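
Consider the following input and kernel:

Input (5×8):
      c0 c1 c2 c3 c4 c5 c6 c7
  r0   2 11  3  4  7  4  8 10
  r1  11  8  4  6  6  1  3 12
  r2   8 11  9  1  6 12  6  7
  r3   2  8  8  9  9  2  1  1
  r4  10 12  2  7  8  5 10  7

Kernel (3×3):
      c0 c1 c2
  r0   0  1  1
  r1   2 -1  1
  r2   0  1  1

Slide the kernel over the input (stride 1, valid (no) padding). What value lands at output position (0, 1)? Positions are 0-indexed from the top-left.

35

The receptive field on the input at this output position is [11 3 4 / 8 4 6 / 11 9 1]. Elementwise product with the kernel and sum: 3·1 + 4·1 + 8·2 + 4·-1 + 6·1 + 9·1 + 1·1.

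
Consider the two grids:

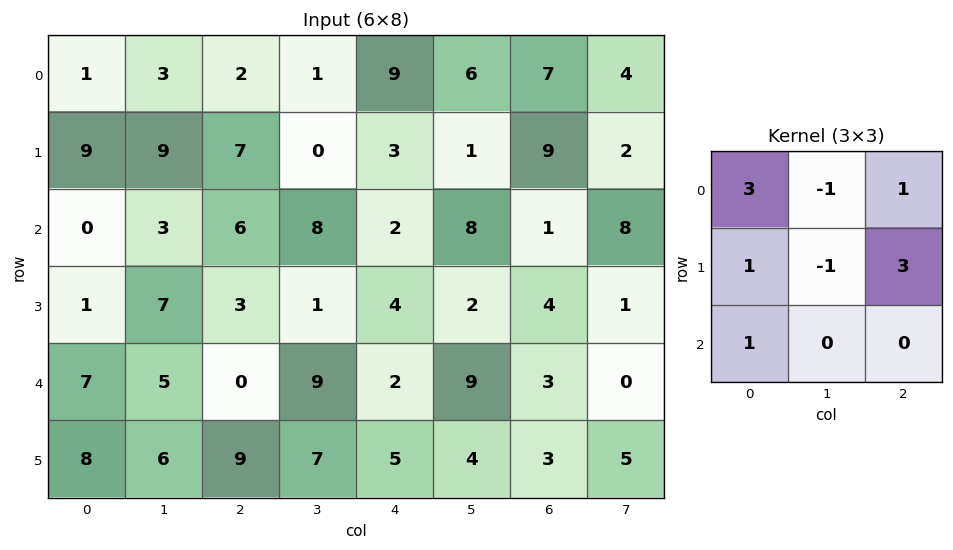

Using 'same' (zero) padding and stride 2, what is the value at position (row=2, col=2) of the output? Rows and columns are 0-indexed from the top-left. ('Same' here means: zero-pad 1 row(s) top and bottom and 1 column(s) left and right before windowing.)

42

The receptive field on the zero-padded input at this output position is [1 4 2 / 9 2 9 / 7 5 4]. Elementwise product with the kernel and sum: 1·3 + 4·-1 + 2·1 + 9·1 + 2·-1 + 9·3 + 7·1.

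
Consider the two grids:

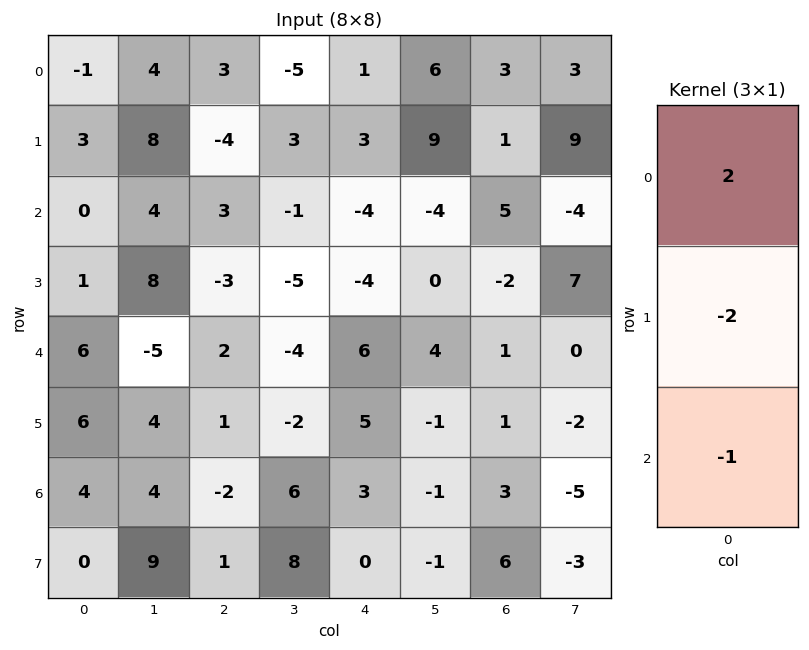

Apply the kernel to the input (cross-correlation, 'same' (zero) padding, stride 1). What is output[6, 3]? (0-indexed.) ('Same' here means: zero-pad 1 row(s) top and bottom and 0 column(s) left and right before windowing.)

The receptive field on the zero-padded input at this output position is [-2 / 6 / 8]. Elementwise product with the kernel and sum: -2·2 + 6·-2 + 8·-1.

-24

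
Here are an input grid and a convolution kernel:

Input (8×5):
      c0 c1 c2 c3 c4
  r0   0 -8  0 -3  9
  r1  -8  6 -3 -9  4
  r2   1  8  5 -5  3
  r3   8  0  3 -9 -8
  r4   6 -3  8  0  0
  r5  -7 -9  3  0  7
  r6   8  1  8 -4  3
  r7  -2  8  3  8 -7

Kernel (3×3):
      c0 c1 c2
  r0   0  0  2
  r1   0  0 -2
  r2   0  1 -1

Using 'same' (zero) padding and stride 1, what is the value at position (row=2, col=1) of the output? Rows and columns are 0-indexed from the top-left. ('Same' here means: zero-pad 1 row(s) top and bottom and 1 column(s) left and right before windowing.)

The receptive field on the zero-padded input at this output position is [-8 6 -3 / 1 8 5 / 8 0 3]. Elementwise product with the kernel and sum: -3·2 + 5·-2 + 0·1 + 3·-1.

-19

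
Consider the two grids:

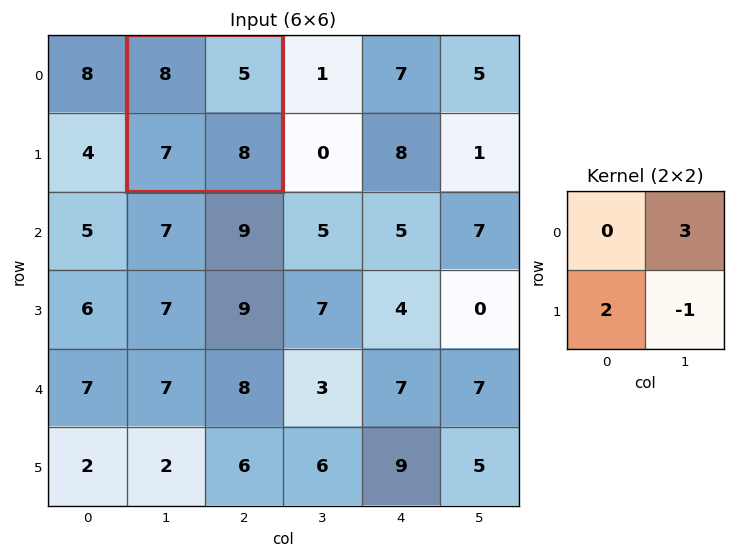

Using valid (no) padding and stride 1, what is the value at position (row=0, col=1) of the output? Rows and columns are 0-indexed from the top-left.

21

The receptive field on the input at this output position is [8 5 / 7 8]. Elementwise product with the kernel and sum: 5·3 + 7·2 + 8·-1.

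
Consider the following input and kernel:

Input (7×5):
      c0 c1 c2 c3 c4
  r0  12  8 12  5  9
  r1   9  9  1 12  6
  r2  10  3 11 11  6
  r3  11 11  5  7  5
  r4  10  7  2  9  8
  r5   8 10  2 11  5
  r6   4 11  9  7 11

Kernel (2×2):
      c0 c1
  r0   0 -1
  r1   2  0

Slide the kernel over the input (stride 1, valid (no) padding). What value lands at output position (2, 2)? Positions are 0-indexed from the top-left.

-1

The receptive field on the input at this output position is [11 11 / 5 7]. Elementwise product with the kernel and sum: 11·-1 + 5·2.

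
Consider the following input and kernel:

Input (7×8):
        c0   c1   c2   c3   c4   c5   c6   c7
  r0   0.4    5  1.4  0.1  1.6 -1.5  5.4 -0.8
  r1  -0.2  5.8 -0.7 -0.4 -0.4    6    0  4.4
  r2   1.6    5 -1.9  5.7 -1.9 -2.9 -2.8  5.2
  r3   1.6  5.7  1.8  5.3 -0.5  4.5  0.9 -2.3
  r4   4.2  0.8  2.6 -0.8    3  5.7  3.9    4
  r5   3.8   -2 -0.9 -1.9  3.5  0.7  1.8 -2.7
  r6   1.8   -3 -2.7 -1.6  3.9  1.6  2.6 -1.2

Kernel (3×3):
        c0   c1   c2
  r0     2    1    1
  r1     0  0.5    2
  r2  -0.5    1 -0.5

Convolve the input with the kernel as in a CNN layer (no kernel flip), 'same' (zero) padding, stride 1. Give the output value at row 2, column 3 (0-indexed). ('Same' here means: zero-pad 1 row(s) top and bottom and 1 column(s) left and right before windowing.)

1.5

The receptive field on the zero-padded input at this output position is [-0.7 -0.4 -0.4 / -1.9 5.7 -1.9 / 1.8 5.3 -0.5]. Elementwise product with the kernel and sum: -0.7·2 + -0.4·1 + -0.4·1 + 5.7·0.5 + -1.9·2 + 1.8·-0.5 + 5.3·1 + -0.5·-0.5.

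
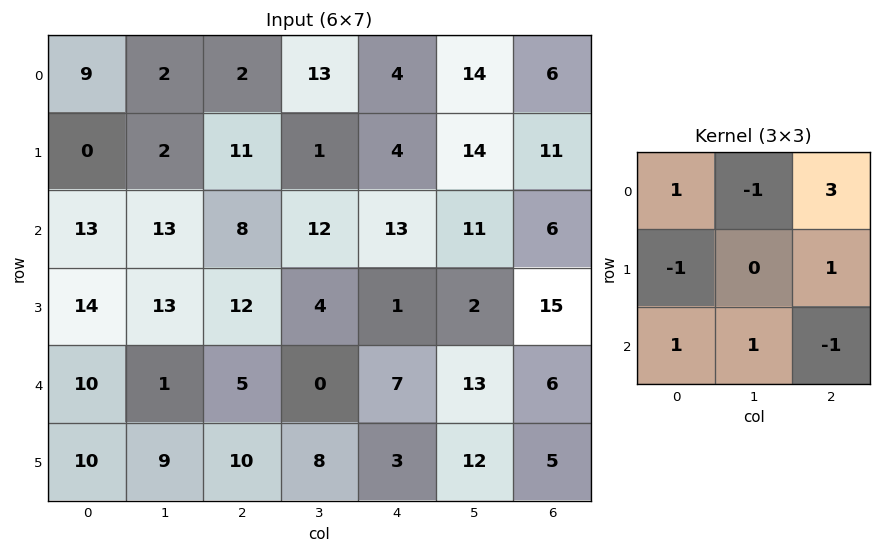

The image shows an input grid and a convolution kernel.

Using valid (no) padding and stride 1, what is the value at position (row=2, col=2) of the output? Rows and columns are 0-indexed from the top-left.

22

The receptive field on the input at this output position is [8 12 13 / 12 4 1 / 5 0 7]. Elementwise product with the kernel and sum: 8·1 + 12·-1 + 13·3 + 12·-1 + 1·1 + 5·1 + 0·1 + 7·-1.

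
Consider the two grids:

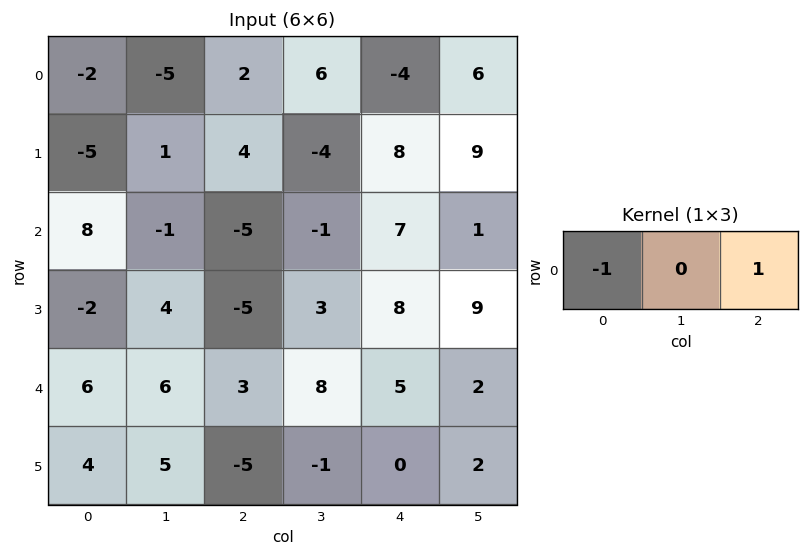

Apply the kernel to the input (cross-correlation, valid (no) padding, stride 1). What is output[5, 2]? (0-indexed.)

5

The receptive field on the input at this output position is [-5 -1 0]. Elementwise product with the kernel and sum: -5·-1 + 0·1.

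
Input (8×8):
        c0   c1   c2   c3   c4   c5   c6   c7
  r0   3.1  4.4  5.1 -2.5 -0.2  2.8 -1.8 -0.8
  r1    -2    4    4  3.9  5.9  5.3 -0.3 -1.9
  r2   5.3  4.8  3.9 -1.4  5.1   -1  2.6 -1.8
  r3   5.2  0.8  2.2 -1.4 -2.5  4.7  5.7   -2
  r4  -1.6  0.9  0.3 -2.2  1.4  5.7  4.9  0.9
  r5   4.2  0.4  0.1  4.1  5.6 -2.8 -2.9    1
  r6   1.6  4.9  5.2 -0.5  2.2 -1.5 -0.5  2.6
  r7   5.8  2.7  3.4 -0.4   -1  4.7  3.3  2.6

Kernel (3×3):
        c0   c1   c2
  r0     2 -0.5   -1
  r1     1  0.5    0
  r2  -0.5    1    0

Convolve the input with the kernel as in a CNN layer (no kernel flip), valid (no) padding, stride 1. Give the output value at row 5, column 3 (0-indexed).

8

The receptive field on the input at this output position is [4.1 5.6 -2.8 / -0.5 2.2 -1.5 / -0.4 -1 4.7]. Elementwise product with the kernel and sum: 4.1·2 + 5.6·-0.5 + -2.8·-1 + -0.5·1 + 2.2·0.5 + -0.4·-0.5 + -1·1.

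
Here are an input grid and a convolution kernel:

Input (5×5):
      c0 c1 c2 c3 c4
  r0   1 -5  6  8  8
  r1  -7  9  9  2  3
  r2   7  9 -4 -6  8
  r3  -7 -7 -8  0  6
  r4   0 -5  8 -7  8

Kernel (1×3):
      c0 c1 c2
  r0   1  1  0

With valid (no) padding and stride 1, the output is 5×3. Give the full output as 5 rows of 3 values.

-4 1 14
2 18 11
16 5 -10
-14 -15 -8
-5 3 1

Output[0,0]: The receptive field on the input at this output position is [1 -5 6]. Elementwise product with the kernel and sum: 1·1 + -5·1.
Output[0,1]: The receptive field on the input at this output position is [-5 6 8]. Elementwise product with the kernel and sum: -5·1 + 6·1.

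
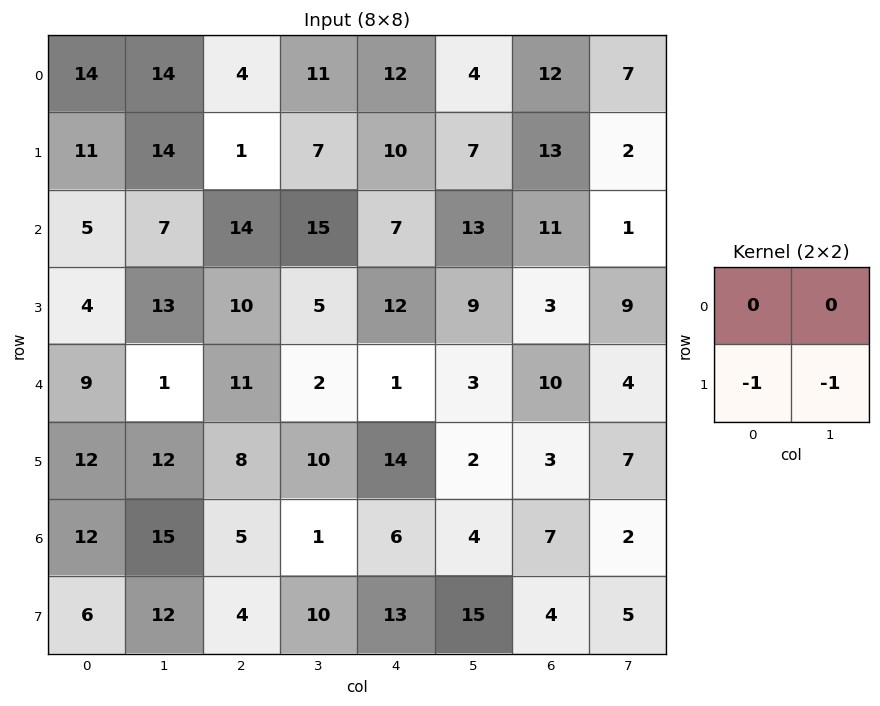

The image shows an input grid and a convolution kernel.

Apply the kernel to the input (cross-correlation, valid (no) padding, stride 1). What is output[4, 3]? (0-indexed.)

-24

The receptive field on the input at this output position is [2 1 / 10 14]. Elementwise product with the kernel and sum: 10·-1 + 14·-1.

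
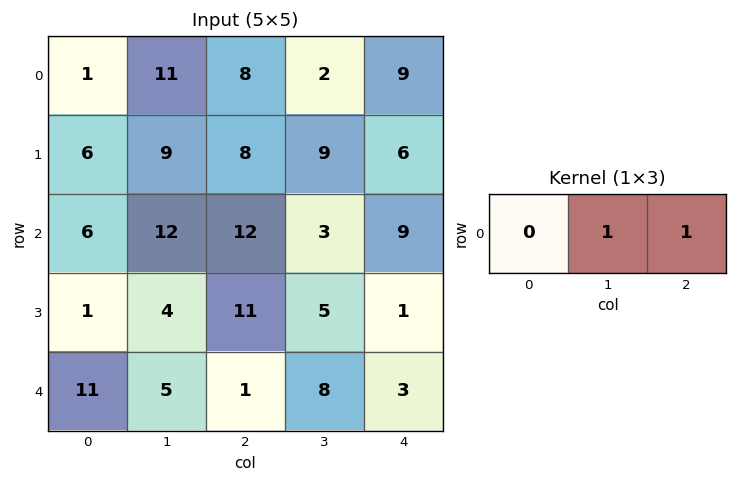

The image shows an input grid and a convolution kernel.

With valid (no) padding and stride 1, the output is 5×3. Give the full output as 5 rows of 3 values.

Output[0,0]: The receptive field on the input at this output position is [1 11 8]. Elementwise product with the kernel and sum: 11·1 + 8·1.

19 10 11
17 17 15
24 15 12
15 16 6
6 9 11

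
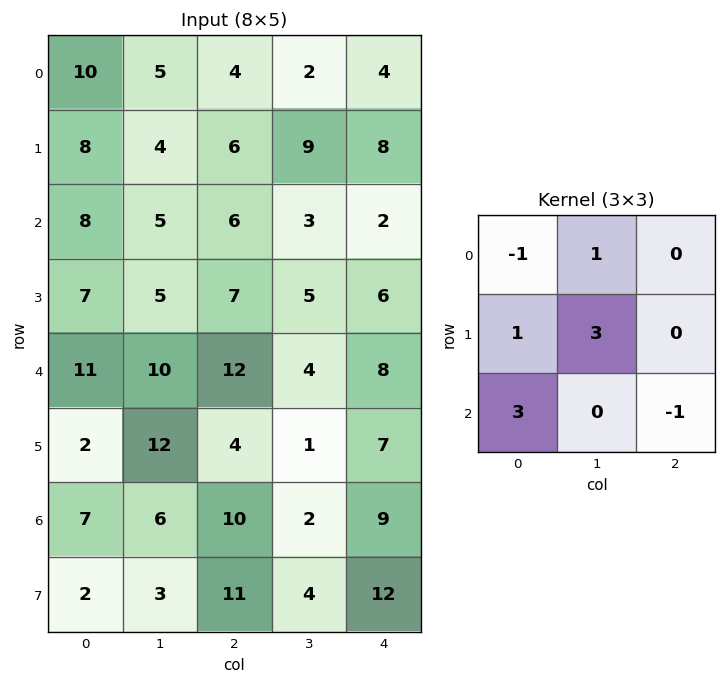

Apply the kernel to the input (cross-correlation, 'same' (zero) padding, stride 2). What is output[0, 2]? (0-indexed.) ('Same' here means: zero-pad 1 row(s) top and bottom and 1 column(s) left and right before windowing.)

41

The receptive field on the zero-padded input at this output position is [0 0 0 / 2 4 0 / 9 8 0]. Elementwise product with the kernel and sum: 0·-1 + 0·1 + 2·1 + 4·3 + 9·3 + 0·-1.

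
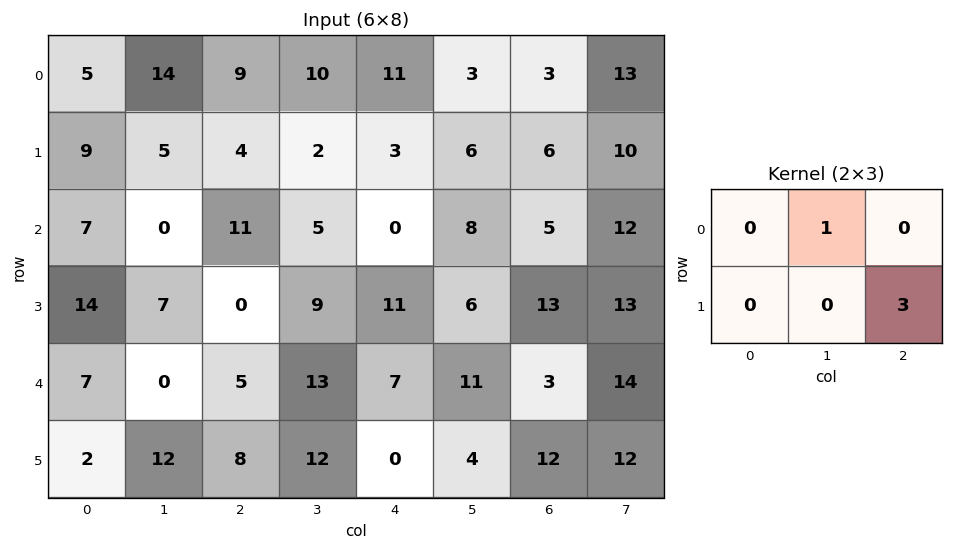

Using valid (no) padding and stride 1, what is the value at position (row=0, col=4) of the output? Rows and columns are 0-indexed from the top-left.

21

The receptive field on the input at this output position is [11 3 3 / 3 6 6]. Elementwise product with the kernel and sum: 3·1 + 6·3.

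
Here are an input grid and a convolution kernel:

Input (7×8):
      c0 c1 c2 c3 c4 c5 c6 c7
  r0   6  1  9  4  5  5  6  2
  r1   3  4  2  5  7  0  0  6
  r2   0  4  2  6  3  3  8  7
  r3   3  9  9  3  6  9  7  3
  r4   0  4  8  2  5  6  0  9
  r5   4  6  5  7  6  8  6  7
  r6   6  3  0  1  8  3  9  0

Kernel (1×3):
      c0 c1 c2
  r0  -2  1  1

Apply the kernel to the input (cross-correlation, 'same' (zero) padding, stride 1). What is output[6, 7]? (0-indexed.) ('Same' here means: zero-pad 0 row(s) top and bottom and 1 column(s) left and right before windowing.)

-18

The receptive field on the zero-padded input at this output position is [9 0 0]. Elementwise product with the kernel and sum: 9·-2 + 0·1 + 0·1.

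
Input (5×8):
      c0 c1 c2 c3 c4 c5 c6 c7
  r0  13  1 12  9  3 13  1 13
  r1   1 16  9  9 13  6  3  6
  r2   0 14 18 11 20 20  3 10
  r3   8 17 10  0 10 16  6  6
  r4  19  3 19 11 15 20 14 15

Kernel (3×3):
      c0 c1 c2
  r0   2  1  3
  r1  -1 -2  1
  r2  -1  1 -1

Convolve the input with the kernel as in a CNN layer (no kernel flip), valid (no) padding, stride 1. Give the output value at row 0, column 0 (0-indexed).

The receptive field on the input at this output position is [13 1 12 / 1 16 9 / 0 14 18]. Elementwise product with the kernel and sum: 13·2 + 1·1 + 12·3 + 1·-1 + 16·-2 + 9·1 + 0·-1 + 14·1 + 18·-1.

35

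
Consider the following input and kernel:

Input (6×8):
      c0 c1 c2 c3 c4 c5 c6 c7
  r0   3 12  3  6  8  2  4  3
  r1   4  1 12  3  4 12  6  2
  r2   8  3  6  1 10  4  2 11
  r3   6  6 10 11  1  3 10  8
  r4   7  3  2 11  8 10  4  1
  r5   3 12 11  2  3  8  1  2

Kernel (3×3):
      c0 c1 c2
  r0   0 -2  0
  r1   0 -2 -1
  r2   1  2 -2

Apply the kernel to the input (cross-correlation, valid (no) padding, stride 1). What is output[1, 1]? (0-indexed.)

The receptive field on the input at this output position is [1 12 3 / 3 6 1 / 6 10 11]. Elementwise product with the kernel and sum: 12·-2 + 6·-2 + 1·-1 + 6·1 + 10·2 + 11·-2.

-33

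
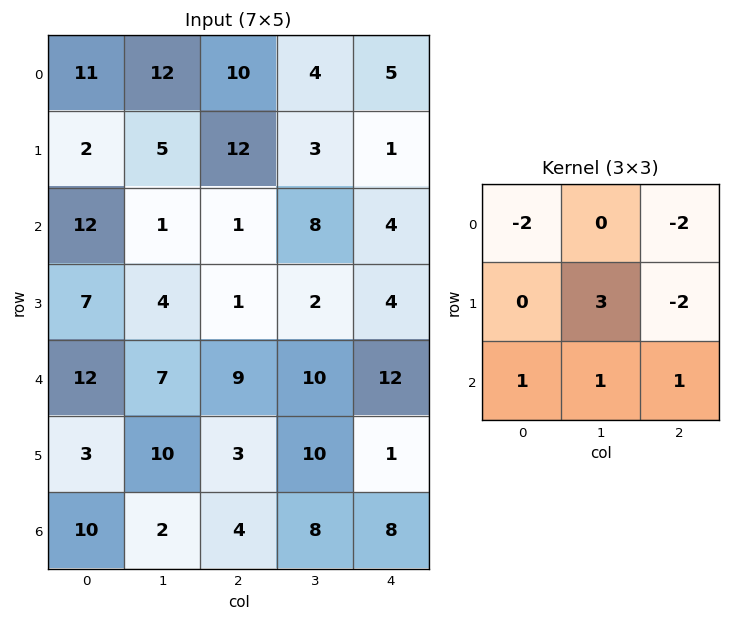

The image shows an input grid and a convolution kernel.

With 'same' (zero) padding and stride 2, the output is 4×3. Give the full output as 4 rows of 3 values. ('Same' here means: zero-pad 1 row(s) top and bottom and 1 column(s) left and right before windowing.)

Output[0,0]: The receptive field on the zero-padded input at this output position is [0 0 0 / 0 11 12 / 0 2 5]. Elementwise product with the kernel and sum: 0·-2 + 0·-2 + 11·3 + 12·-2 + 0·1 + 2·1 + 5·1.
Output[0,1]: The receptive field on the zero-padded input at this output position is [0 0 0 / 12 10 4 / 5 12 3]. Elementwise product with the kernel and sum: 0·-2 + 0·-2 + 10·3 + 4·-2 + 5·1 + 12·1 + 3·1.

16 42 19
35 -22 12
27 18 43
6 -44 4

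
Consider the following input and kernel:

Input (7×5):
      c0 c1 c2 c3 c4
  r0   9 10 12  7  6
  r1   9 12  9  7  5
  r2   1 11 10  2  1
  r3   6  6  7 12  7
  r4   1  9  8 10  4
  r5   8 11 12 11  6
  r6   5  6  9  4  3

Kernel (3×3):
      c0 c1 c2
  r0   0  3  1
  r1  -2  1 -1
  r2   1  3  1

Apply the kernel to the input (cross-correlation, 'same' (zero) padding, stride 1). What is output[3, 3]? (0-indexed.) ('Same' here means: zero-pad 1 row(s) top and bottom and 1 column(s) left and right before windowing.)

The receptive field on the zero-padded input at this output position is [10 2 1 / 7 12 7 / 8 10 4]. Elementwise product with the kernel and sum: 2·3 + 1·1 + 7·-2 + 12·1 + 7·-1 + 8·1 + 10·3 + 4·1.

40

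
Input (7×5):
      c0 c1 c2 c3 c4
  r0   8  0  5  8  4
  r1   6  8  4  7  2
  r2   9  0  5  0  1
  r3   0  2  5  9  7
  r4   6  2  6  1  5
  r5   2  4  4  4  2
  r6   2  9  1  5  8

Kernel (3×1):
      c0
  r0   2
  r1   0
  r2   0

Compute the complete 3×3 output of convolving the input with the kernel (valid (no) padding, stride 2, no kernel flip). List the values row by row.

16 10 8
18 10 2
12 12 10

Output[0,0]: The receptive field on the input at this output position is [8 / 6 / 9]. Elementwise product with the kernel and sum: 8·2.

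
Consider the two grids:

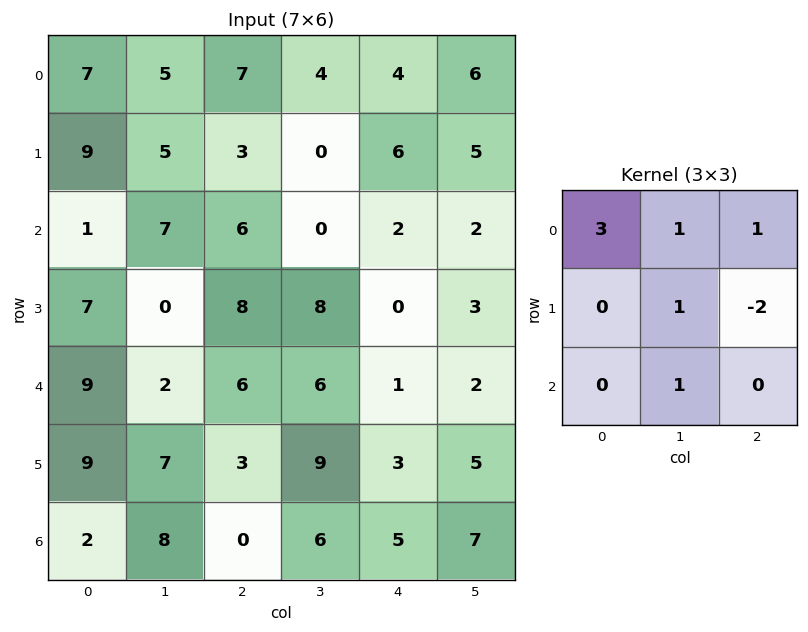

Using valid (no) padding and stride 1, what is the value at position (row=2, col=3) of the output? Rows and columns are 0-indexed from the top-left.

-1

The receptive field on the input at this output position is [0 2 2 / 8 0 3 / 6 1 2]. Elementwise product with the kernel and sum: 0·3 + 2·1 + 2·1 + 0·1 + 3·-2 + 1·1.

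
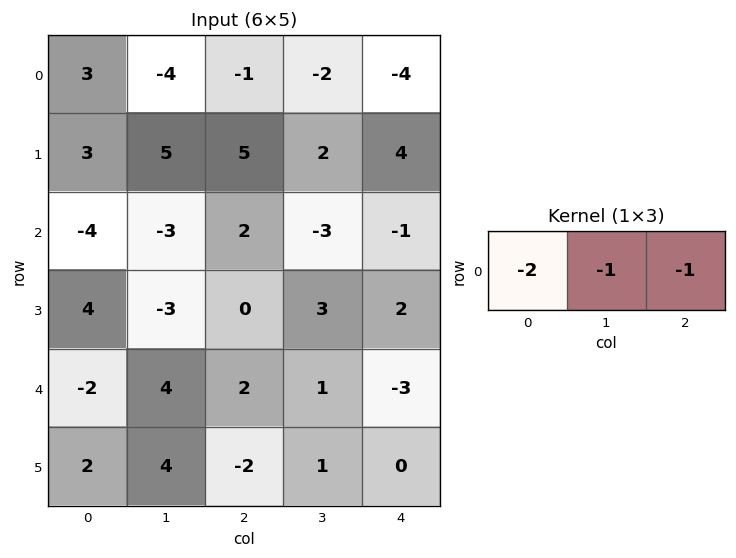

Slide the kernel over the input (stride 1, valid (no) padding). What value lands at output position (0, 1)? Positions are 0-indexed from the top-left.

11

The receptive field on the input at this output position is [-4 -1 -2]. Elementwise product with the kernel and sum: -4·-2 + -1·-1 + -2·-1.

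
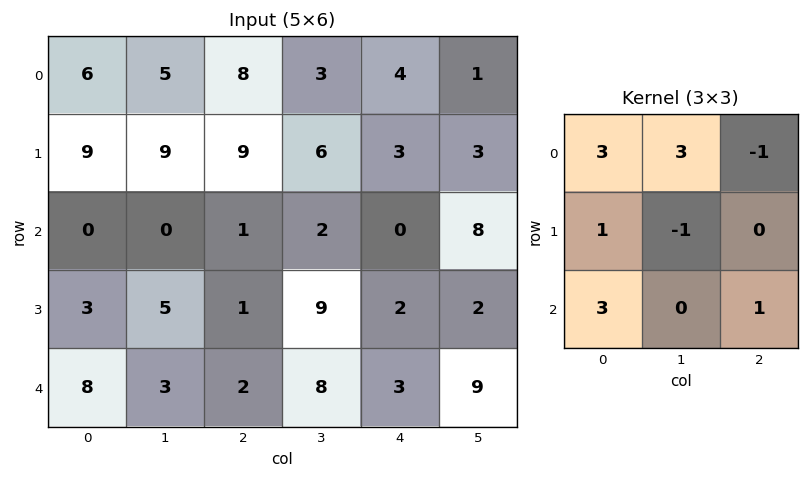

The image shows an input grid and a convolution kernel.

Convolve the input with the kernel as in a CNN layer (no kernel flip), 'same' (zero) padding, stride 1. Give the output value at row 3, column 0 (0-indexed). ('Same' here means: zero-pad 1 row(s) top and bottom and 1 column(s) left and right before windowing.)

0

The receptive field on the zero-padded input at this output position is [0 0 0 / 0 3 5 / 0 8 3]. Elementwise product with the kernel and sum: 0·3 + 0·3 + 0·-1 + 0·1 + 3·-1 + 0·3 + 3·1.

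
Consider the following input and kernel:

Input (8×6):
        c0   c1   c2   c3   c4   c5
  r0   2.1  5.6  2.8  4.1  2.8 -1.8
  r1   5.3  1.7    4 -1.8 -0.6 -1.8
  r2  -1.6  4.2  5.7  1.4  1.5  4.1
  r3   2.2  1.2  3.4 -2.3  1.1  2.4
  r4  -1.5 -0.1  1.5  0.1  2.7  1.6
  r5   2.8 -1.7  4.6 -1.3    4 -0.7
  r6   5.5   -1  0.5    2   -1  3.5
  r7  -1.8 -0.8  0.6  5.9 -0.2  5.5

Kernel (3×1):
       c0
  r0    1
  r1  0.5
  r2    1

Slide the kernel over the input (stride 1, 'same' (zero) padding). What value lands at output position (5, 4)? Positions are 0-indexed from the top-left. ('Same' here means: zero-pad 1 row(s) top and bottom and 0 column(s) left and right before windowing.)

3.7

The receptive field on the zero-padded input at this output position is [2.7 / 4 / -1]. Elementwise product with the kernel and sum: 2.7·1 + 4·0.5 + -1·1.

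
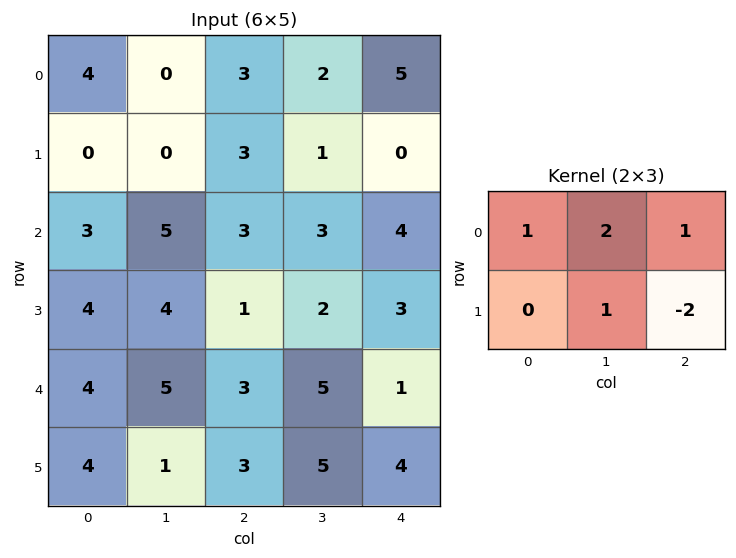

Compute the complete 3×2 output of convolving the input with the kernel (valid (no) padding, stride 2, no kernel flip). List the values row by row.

Output[0,0]: The receptive field on the input at this output position is [4 0 3 / 0 0 3]. Elementwise product with the kernel and sum: 4·1 + 0·2 + 3·1 + 0·1 + 3·-2.
Output[0,1]: The receptive field on the input at this output position is [3 2 5 / 3 1 0]. Elementwise product with the kernel and sum: 3·1 + 2·2 + 5·1 + 1·1 + 0·-2.

1 13
18 9
12 11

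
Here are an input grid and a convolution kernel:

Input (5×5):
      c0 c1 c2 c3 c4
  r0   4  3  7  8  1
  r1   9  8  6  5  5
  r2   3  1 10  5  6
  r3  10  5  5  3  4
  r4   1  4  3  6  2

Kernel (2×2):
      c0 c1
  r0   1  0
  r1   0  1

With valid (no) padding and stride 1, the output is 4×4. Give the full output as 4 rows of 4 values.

12 9 12 13
10 18 11 11
8 6 13 9
14 8 11 5

Output[0,0]: The receptive field on the input at this output position is [4 3 / 9 8]. Elementwise product with the kernel and sum: 4·1 + 8·1.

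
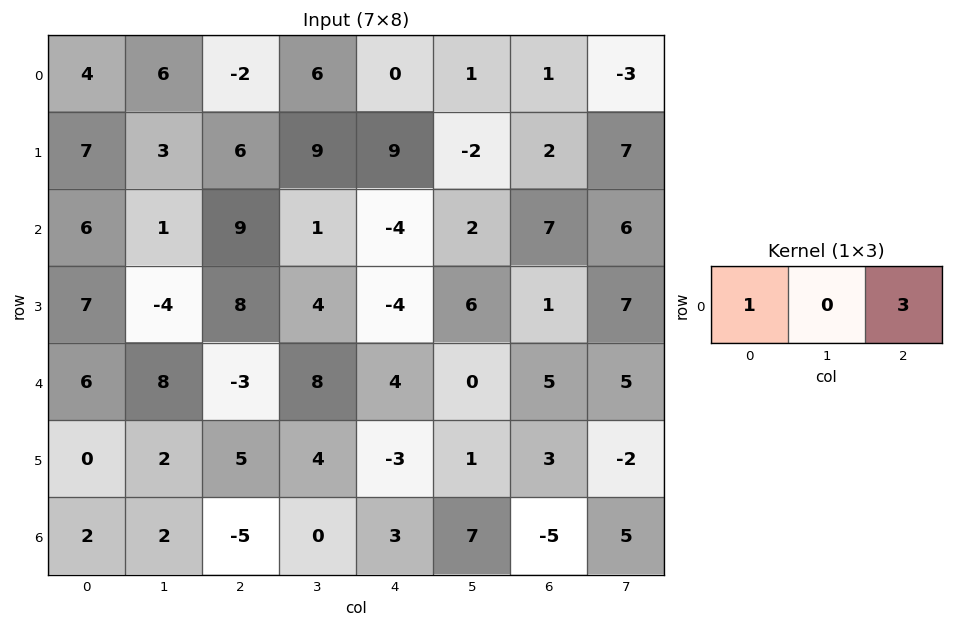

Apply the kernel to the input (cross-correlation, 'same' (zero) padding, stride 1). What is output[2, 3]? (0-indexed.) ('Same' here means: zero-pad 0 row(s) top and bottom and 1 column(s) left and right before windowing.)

-3

The receptive field on the zero-padded input at this output position is [9 1 -4]. Elementwise product with the kernel and sum: 9·1 + -4·3.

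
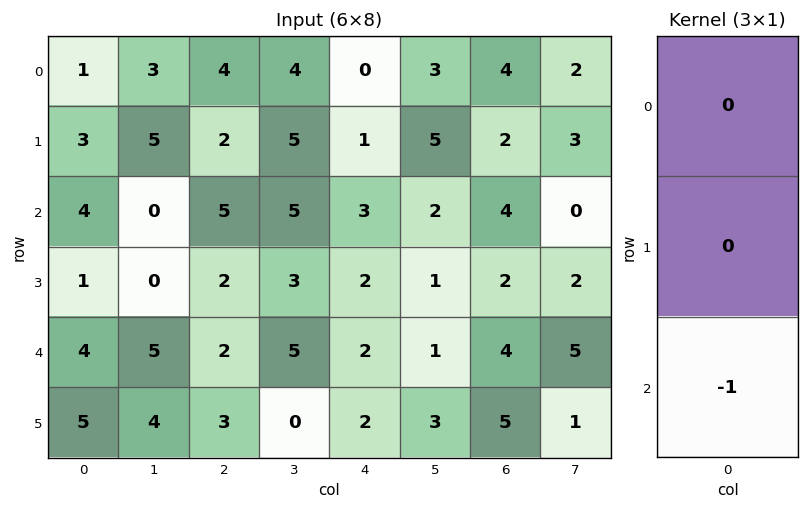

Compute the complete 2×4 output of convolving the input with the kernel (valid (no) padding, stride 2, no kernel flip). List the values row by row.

Output[0,0]: The receptive field on the input at this output position is [1 / 3 / 4]. Elementwise product with the kernel and sum: 4·-1.
Output[0,1]: The receptive field on the input at this output position is [4 / 2 / 5]. Elementwise product with the kernel and sum: 5·-1.

-4 -5 -3 -4
-4 -2 -2 -4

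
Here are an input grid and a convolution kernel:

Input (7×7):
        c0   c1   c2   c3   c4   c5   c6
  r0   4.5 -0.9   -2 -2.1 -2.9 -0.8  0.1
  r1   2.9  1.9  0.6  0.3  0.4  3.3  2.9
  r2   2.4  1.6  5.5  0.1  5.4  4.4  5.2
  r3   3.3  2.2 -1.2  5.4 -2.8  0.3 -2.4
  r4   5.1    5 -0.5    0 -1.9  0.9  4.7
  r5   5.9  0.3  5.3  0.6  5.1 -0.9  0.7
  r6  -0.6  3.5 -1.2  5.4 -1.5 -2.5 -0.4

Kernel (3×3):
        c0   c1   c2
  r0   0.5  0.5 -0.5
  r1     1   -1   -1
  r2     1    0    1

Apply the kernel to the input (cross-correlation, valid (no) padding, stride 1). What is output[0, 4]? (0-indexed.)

2.9

The receptive field on the input at this output position is [-2.9 -0.8 0.1 / 0.4 3.3 2.9 / 5.4 4.4 5.2]. Elementwise product with the kernel and sum: -2.9·0.5 + -0.8·0.5 + 0.1·-0.5 + 0.4·1 + 3.3·-1 + 2.9·-1 + 5.4·1 + 5.2·1.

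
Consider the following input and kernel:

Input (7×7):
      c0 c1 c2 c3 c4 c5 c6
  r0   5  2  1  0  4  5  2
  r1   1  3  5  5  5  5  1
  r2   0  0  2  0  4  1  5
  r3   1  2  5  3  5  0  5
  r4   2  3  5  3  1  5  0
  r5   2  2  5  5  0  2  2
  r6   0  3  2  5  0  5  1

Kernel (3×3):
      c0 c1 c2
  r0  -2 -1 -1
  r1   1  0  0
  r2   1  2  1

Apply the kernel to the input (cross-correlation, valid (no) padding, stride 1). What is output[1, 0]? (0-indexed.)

The receptive field on the input at this output position is [1 3 5 / 0 0 2 / 1 2 5]. Elementwise product with the kernel and sum: 1·-2 + 3·-1 + 5·-1 + 0·1 + 1·1 + 2·2 + 5·1.

0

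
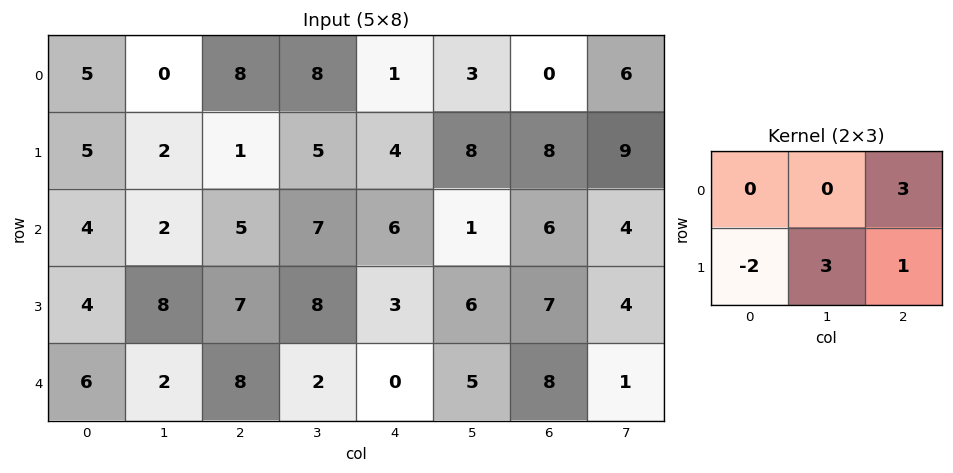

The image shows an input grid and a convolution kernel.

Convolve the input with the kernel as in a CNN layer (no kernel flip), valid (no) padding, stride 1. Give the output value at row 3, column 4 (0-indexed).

The receptive field on the input at this output position is [3 6 7 / 0 5 8]. Elementwise product with the kernel and sum: 7·3 + 0·-2 + 5·3 + 8·1.

44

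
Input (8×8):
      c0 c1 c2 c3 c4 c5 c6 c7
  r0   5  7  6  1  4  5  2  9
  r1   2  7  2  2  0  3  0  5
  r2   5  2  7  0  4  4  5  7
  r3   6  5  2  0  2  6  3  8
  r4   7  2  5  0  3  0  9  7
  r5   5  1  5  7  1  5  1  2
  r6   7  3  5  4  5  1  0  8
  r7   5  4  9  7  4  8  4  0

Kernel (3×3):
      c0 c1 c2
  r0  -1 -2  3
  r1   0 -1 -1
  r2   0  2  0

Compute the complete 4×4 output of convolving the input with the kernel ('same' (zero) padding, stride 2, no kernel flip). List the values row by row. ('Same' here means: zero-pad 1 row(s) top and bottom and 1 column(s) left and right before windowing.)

Output[0,0]: The receptive field on the zero-padded input at this output position is [0 0 0 / 0 5 7 / 0 2 7]. Elementwise product with the kernel and sum: 0·-1 + 0·-2 + 0·3 + 5·-1 + 7·-1 + 2·2.
Output[0,1]: The receptive field on the zero-padded input at this output position is [0 0 0 / 7 6 1 / 7 2 2]. Elementwise product with the kernel and sum: 0·-1 + 0·-2 + 0·3 + 6·-1 + 1·-1 + 2·2.

-8 -3 -9 -11
22 -8 3 6
4 -4 13 -2
-7 19 8 -1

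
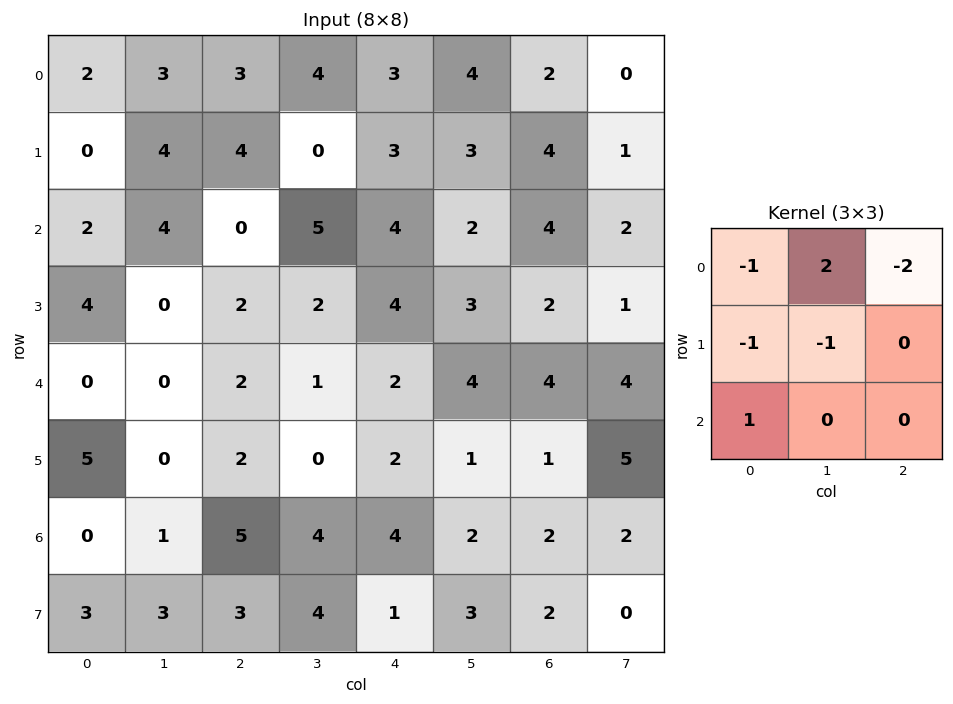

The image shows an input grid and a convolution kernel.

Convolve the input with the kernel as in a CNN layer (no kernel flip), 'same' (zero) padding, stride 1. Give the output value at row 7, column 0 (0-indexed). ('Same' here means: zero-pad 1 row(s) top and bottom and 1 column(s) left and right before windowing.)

The receptive field on the zero-padded input at this output position is [0 0 1 / 0 3 3 / 0 0 0]. Elementwise product with the kernel and sum: 0·-1 + 0·2 + 1·-2 + 0·-1 + 3·-1 + 0·1.

-5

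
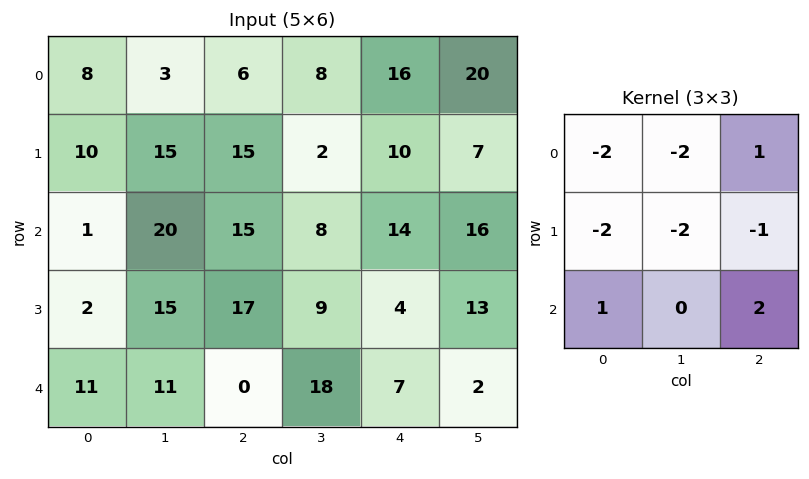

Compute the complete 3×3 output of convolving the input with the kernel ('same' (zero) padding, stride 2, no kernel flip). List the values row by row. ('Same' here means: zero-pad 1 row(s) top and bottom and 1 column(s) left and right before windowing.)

Output[0,0]: The receptive field on the zero-padded input at this output position is [0 0 0 / 0 8 3 / 0 10 15]. Elementwise product with the kernel and sum: 0·-2 + 0·-2 + 0·1 + 0·-2 + 8·-2 + 3·-1 + 0·1 + 15·2.
Output[0,1]: The receptive field on the zero-padded input at this output position is [0 0 0 / 3 6 8 / 15 15 2]. Elementwise product with the kernel and sum: 0·-2 + 0·-2 + 0·1 + 3·-2 + 6·-2 + 8·-1 + 15·1 + 2·2.

11 -7 -52
3 -103 -42
-22 -95 -65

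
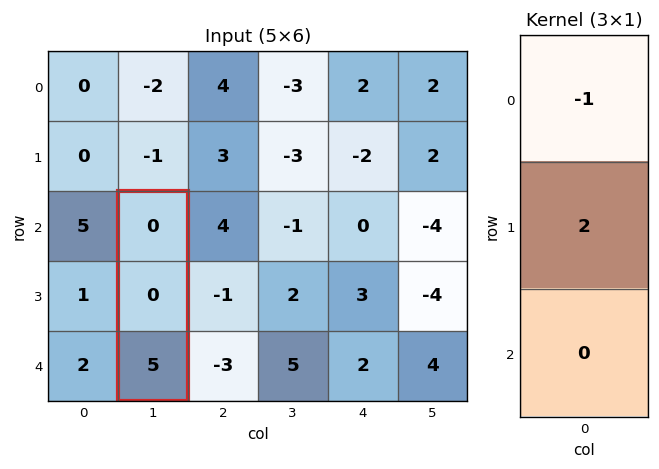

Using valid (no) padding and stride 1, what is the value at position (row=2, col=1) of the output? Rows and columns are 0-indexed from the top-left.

The receptive field on the input at this output position is [0 / 0 / 5]. Elementwise product with the kernel and sum: 0·-1 + 0·2.

0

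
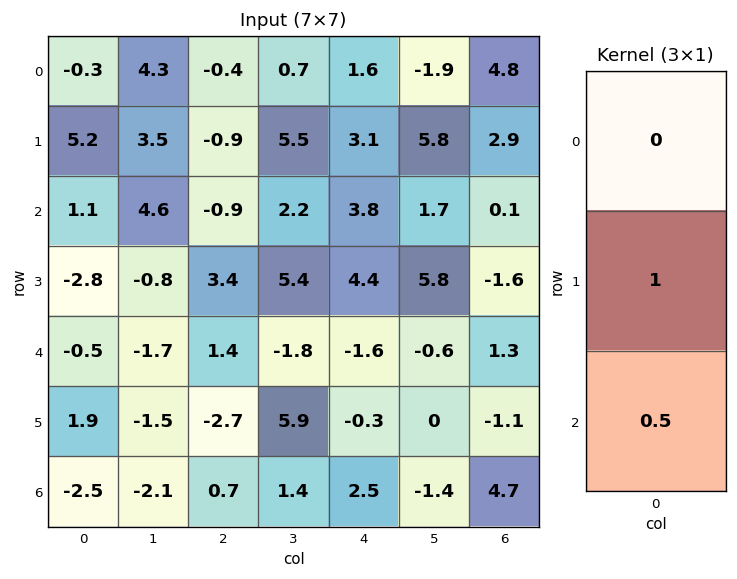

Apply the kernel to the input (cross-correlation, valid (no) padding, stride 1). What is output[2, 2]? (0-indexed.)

The receptive field on the input at this output position is [-0.9 / 3.4 / 1.4]. Elementwise product with the kernel and sum: 3.4·1 + 1.4·0.5.

4.1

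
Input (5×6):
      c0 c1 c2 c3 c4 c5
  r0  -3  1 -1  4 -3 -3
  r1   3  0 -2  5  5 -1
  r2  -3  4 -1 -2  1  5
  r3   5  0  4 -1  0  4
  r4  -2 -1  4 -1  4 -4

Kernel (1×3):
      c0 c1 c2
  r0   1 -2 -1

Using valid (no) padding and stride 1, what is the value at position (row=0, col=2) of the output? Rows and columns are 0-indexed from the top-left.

The receptive field on the input at this output position is [-1 4 -3]. Elementwise product with the kernel and sum: -1·1 + 4·-2 + -3·-1.

-6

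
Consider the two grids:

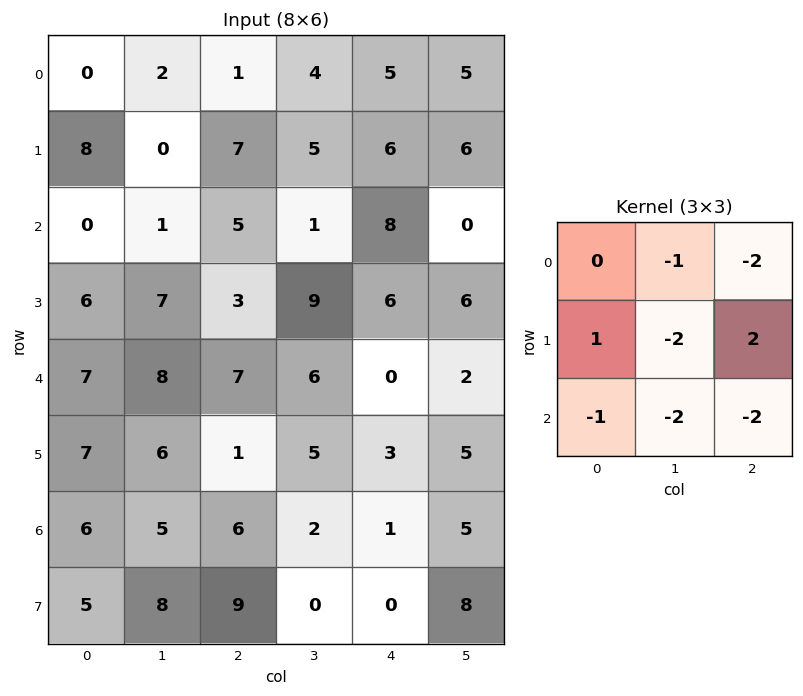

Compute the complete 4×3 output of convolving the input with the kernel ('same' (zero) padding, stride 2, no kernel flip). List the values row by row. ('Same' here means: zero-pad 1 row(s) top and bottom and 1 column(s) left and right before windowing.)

-12 -16 -25
-32 -55 -66
-44 -33 -29
-47 -40 -19

Output[0,0]: The receptive field on the zero-padded input at this output position is [0 0 0 / 0 0 2 / 0 8 0]. Elementwise product with the kernel and sum: 0·-1 + 0·-2 + 0·1 + 0·-2 + 2·2 + 0·-1 + 8·-2 + 0·-2.
Output[0,1]: The receptive field on the zero-padded input at this output position is [0 0 0 / 2 1 4 / 0 7 5]. Elementwise product with the kernel and sum: 0·-1 + 0·-2 + 2·1 + 1·-2 + 4·2 + 0·-1 + 7·-2 + 5·-2.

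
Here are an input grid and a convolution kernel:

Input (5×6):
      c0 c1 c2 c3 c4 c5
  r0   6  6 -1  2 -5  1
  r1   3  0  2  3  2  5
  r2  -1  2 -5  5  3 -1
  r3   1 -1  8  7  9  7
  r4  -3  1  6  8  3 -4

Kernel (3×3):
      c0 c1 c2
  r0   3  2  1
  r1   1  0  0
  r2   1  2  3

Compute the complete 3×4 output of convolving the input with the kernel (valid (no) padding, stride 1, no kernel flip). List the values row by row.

Output[0,0]: The receptive field on the input at this output position is [6 6 -1 / 3 0 2 / -1 2 -5]. Elementwise product with the kernel and sum: 6·3 + 6·2 + -1·1 + 3·1 + -1·1 + 2·2 + -5·3.

20 25 12 8
33 45 58 69
14 37 37 29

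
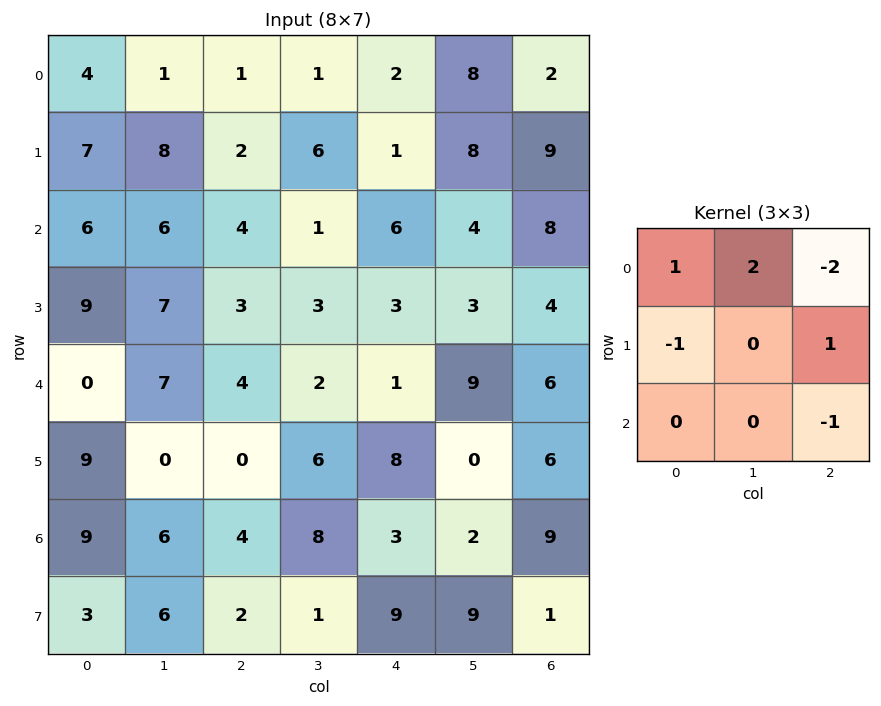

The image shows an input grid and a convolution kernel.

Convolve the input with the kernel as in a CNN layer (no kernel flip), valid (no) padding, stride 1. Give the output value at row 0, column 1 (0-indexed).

The receptive field on the input at this output position is [1 1 1 / 8 2 6 / 6 4 1]. Elementwise product with the kernel and sum: 1·1 + 1·2 + 1·-2 + 8·-1 + 6·1 + 1·-1.

-2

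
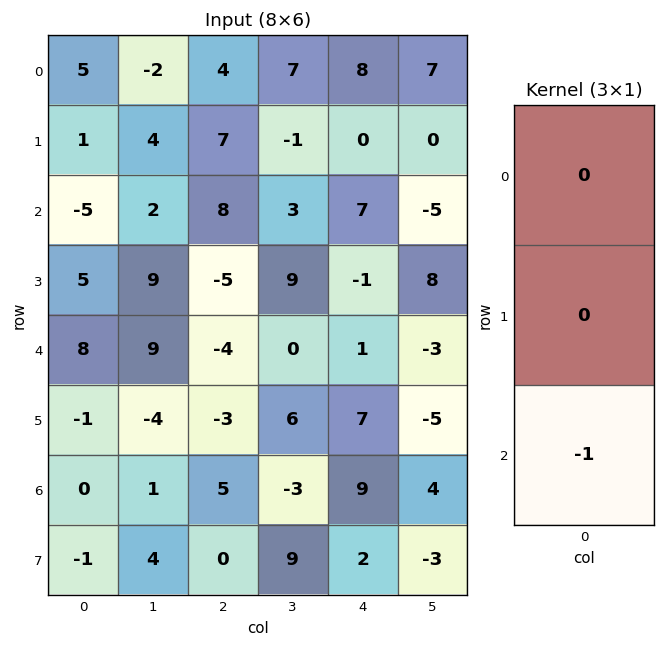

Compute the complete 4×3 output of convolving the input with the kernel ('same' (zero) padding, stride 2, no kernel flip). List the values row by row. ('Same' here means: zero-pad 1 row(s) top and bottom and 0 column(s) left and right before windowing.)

Output[0,0]: The receptive field on the zero-padded input at this output position is [0 / 5 / 1]. Elementwise product with the kernel and sum: 1·-1.
Output[0,1]: The receptive field on the zero-padded input at this output position is [0 / 4 / 7]. Elementwise product with the kernel and sum: 7·-1.

-1 -7 0
-5 5 1
1 3 -7
1 0 -2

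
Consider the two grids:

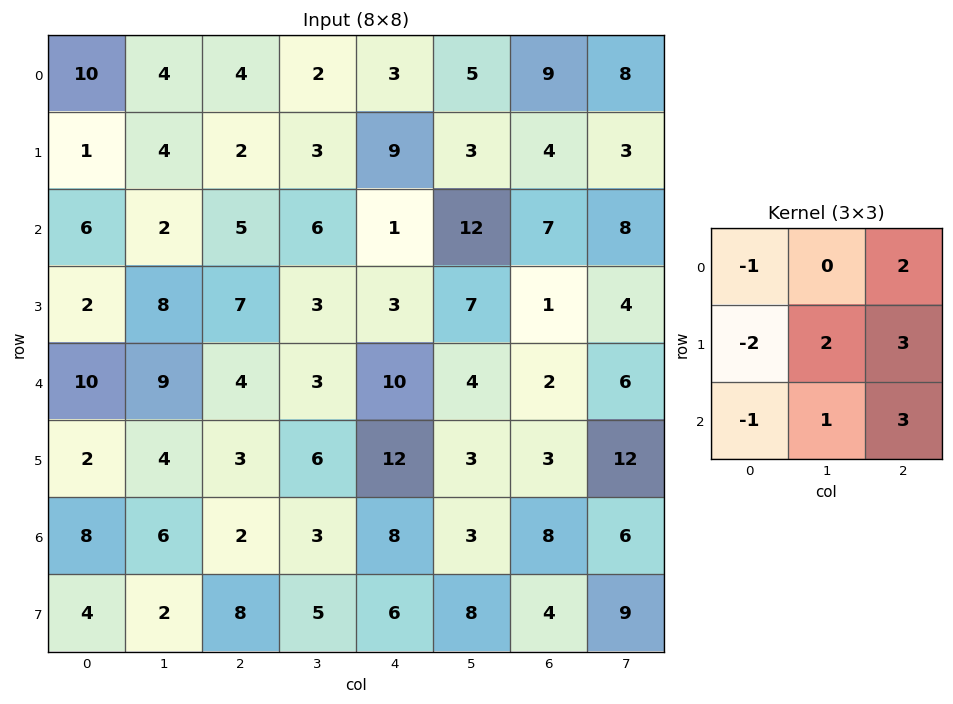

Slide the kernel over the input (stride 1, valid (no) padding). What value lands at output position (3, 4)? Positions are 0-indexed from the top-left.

The receptive field on the input at this output position is [3 7 1 / 10 4 2 / 12 3 3]. Elementwise product with the kernel and sum: 3·-1 + 1·2 + 10·-2 + 4·2 + 2·3 + 12·-1 + 3·1 + 3·3.

-7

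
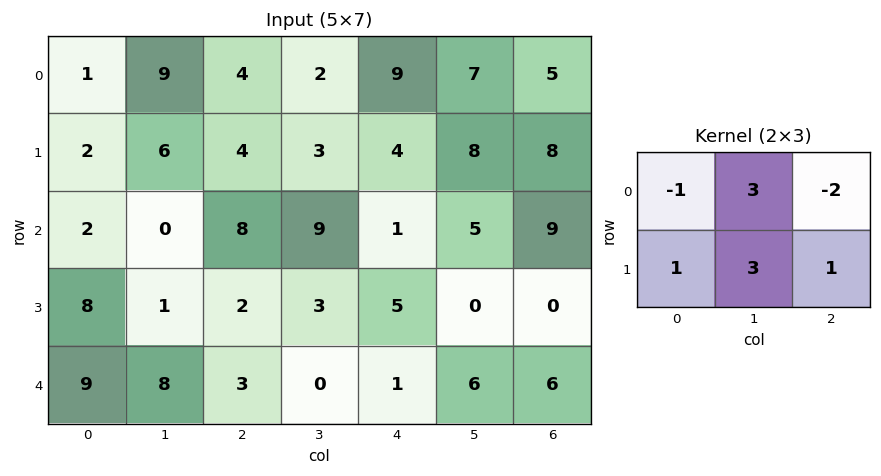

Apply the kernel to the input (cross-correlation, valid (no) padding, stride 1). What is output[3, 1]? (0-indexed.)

16

The receptive field on the input at this output position is [1 2 3 / 8 3 0]. Elementwise product with the kernel and sum: 1·-1 + 2·3 + 3·-2 + 8·1 + 3·3 + 0·1.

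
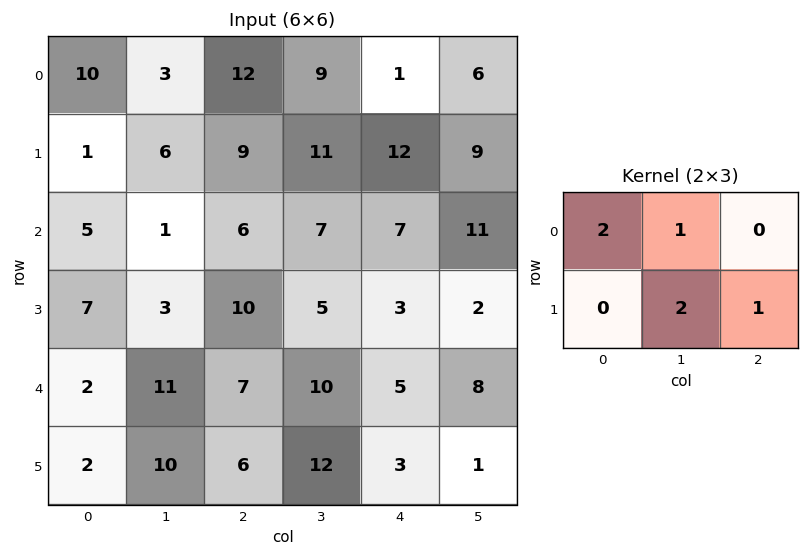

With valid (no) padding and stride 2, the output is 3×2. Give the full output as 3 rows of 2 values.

44 67
27 32
41 51

Output[0,0]: The receptive field on the input at this output position is [10 3 12 / 1 6 9]. Elementwise product with the kernel and sum: 10·2 + 3·1 + 6·2 + 9·1.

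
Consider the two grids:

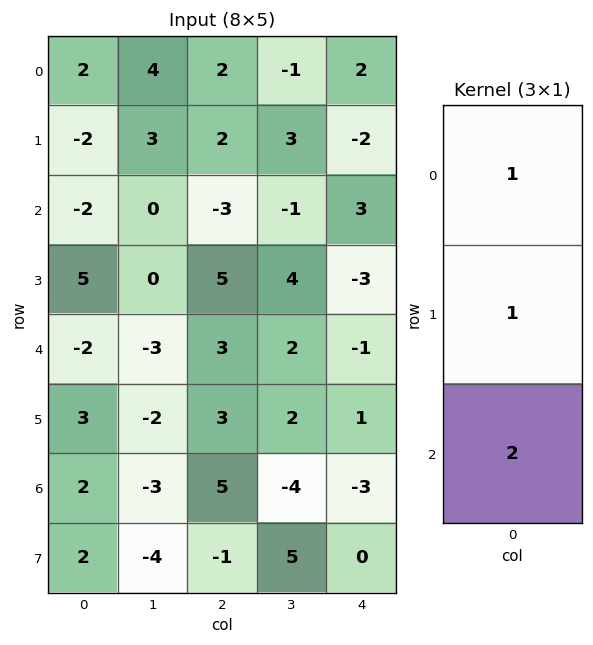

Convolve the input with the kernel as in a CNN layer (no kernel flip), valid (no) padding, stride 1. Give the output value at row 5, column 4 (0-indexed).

-2

The receptive field on the input at this output position is [1 / -3 / 0]. Elementwise product with the kernel and sum: 1·1 + -3·1 + 0·2.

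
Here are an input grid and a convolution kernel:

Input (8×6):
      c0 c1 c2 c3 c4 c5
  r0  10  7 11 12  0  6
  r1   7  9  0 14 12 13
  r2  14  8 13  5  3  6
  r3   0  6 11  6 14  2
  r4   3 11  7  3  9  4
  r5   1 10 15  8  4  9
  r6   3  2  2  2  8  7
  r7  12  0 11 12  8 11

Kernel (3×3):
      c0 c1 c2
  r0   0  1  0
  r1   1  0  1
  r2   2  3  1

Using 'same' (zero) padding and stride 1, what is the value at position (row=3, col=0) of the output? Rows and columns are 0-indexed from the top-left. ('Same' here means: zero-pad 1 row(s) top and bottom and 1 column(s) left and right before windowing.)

The receptive field on the zero-padded input at this output position is [0 14 8 / 0 0 6 / 0 3 11]. Elementwise product with the kernel and sum: 14·1 + 0·1 + 6·1 + 0·2 + 3·3 + 11·1.

40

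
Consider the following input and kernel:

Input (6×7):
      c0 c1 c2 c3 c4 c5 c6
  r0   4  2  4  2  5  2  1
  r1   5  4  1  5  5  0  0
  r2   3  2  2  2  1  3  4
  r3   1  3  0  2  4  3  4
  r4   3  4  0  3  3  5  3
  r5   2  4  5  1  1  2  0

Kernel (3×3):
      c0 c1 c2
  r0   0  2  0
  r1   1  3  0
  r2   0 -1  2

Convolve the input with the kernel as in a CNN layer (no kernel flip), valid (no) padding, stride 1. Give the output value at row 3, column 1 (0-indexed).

The receptive field on the input at this output position is [3 0 2 / 4 0 3 / 4 5 1]. Elementwise product with the kernel and sum: 0·2 + 4·1 + 0·3 + 5·-1 + 1·2.

1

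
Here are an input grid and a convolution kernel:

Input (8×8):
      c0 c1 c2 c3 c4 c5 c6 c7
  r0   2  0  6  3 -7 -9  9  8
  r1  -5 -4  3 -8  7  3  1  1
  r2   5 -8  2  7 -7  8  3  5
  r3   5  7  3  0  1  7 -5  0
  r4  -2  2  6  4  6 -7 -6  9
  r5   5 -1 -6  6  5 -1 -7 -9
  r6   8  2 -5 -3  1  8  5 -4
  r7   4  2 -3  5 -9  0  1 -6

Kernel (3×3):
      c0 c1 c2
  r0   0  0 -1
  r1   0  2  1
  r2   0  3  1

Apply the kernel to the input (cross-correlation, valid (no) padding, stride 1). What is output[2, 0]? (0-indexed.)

27

The receptive field on the input at this output position is [5 -8 2 / 5 7 3 / -2 2 6]. Elementwise product with the kernel and sum: 2·-1 + 7·2 + 3·1 + 2·3 + 6·1.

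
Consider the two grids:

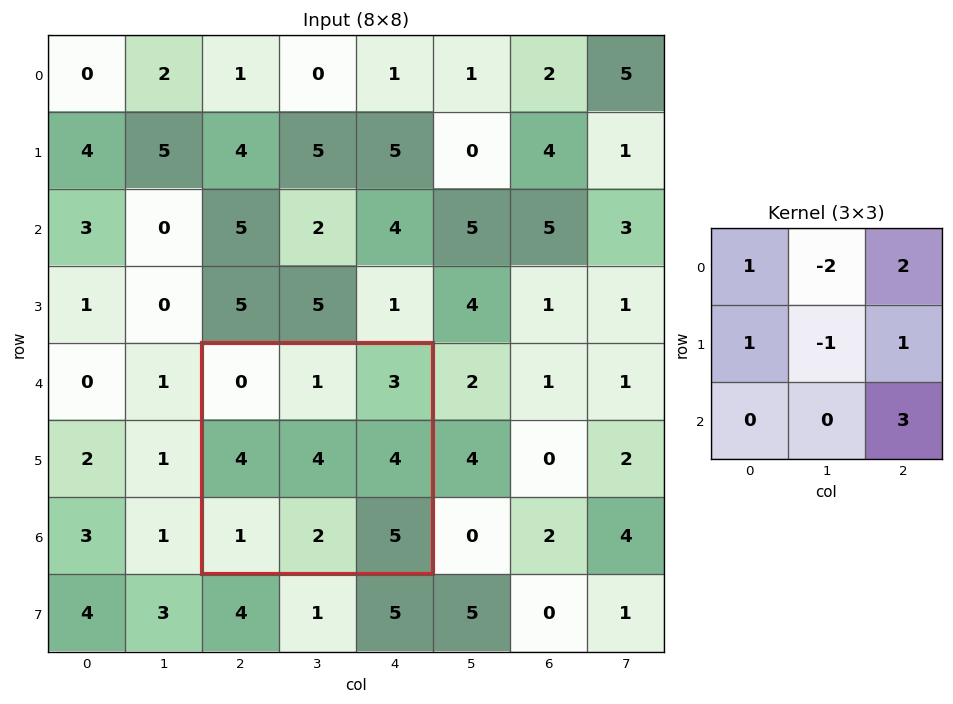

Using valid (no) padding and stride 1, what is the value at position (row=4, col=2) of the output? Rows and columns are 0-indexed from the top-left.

The receptive field on the input at this output position is [0 1 3 / 4 4 4 / 1 2 5]. Elementwise product with the kernel and sum: 0·1 + 1·-2 + 3·2 + 4·1 + 4·-1 + 4·1 + 5·3.

23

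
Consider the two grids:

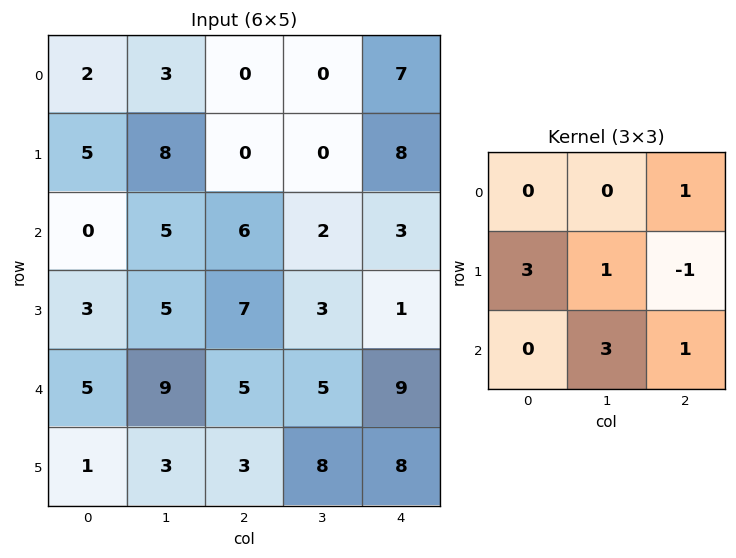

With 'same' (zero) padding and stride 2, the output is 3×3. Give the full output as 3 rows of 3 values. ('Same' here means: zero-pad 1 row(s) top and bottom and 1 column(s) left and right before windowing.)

22 9 31
17 43 12
7 47 48

Output[0,0]: The receptive field on the zero-padded input at this output position is [0 0 0 / 0 2 3 / 0 5 8]. Elementwise product with the kernel and sum: 0·1 + 0·3 + 2·1 + 3·-1 + 5·3 + 8·1.
Output[0,1]: The receptive field on the zero-padded input at this output position is [0 0 0 / 3 0 0 / 8 0 0]. Elementwise product with the kernel and sum: 0·1 + 3·3 + 0·1 + 0·-1 + 0·3 + 0·1.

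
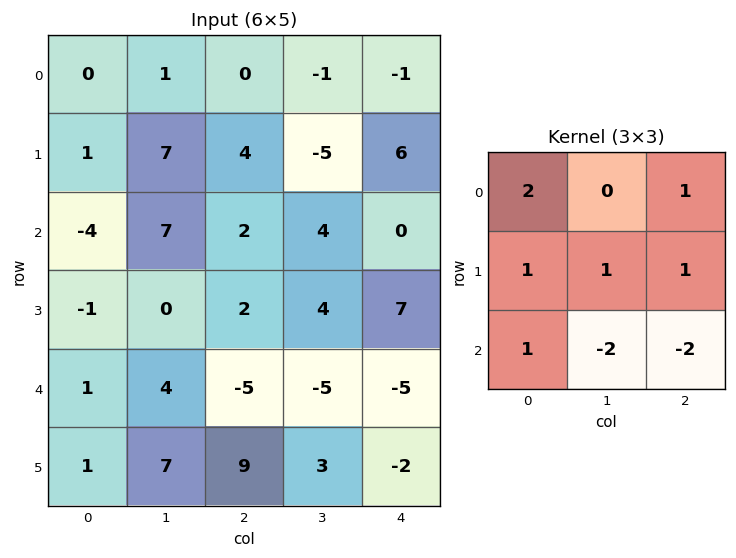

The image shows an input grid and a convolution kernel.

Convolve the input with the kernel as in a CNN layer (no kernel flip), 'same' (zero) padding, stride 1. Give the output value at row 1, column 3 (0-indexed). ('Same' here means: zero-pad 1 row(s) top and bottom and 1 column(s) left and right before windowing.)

The receptive field on the zero-padded input at this output position is [0 -1 -1 / 4 -5 6 / 2 4 0]. Elementwise product with the kernel and sum: 0·2 + -1·1 + 4·1 + -5·1 + 6·1 + 2·1 + 4·-2 + 0·-2.

-2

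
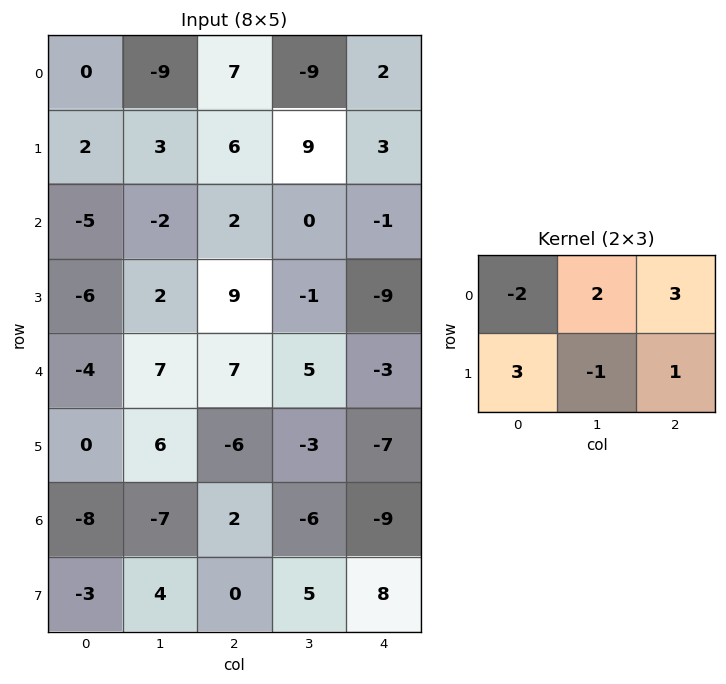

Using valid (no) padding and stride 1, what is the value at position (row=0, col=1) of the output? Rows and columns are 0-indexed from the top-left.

17

The receptive field on the input at this output position is [-9 7 -9 / 3 6 9]. Elementwise product with the kernel and sum: -9·-2 + 7·2 + -9·3 + 3·3 + 6·-1 + 9·1.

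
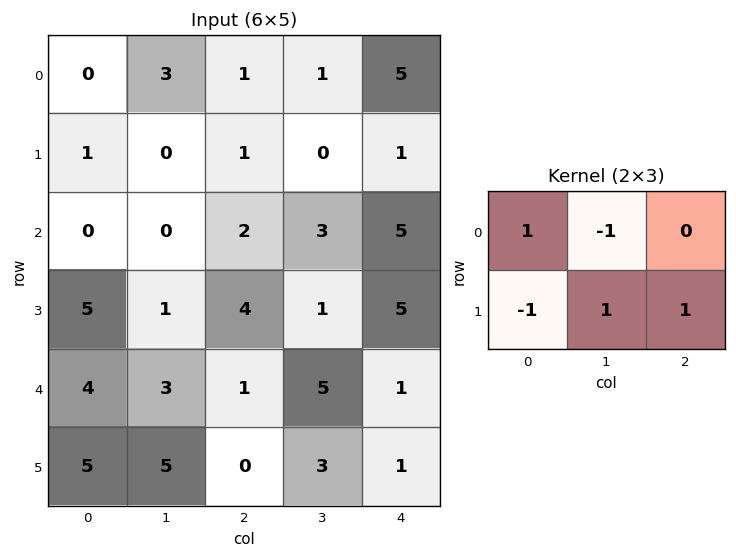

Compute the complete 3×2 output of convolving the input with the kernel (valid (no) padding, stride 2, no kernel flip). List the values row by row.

Output[0,0]: The receptive field on the input at this output position is [0 3 1 / 1 0 1]. Elementwise product with the kernel and sum: 0·1 + 3·-1 + 1·-1 + 0·1 + 1·1.

-3 0
0 1
1 0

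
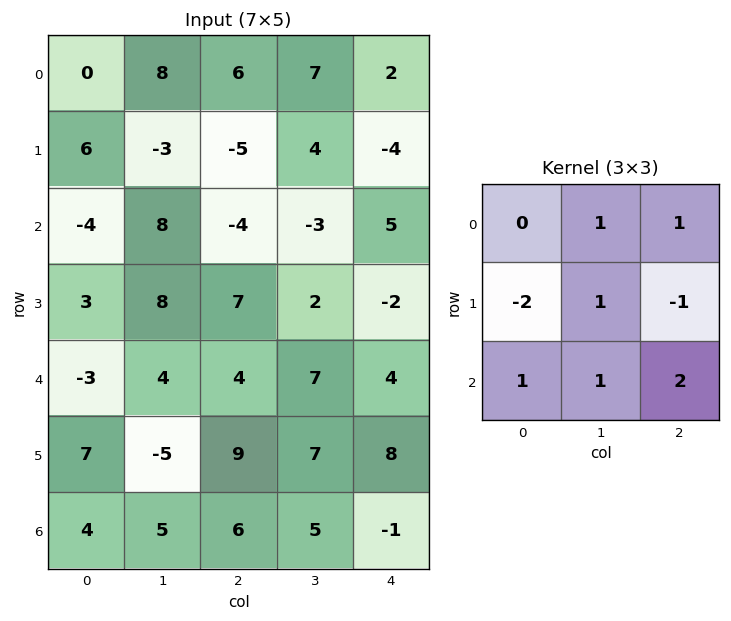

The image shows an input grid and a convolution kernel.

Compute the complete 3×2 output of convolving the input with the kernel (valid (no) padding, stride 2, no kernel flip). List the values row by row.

Output[0,0]: The receptive field on the input at this output position is [0 8 6 / 6 -3 -5 / -4 8 -4]. Elementwise product with the kernel and sum: 8·1 + 6·1 + 6·-2 + -3·1 + -5·-1 + -4·1 + 8·1 + -4·2.

0 30
8 11
1 1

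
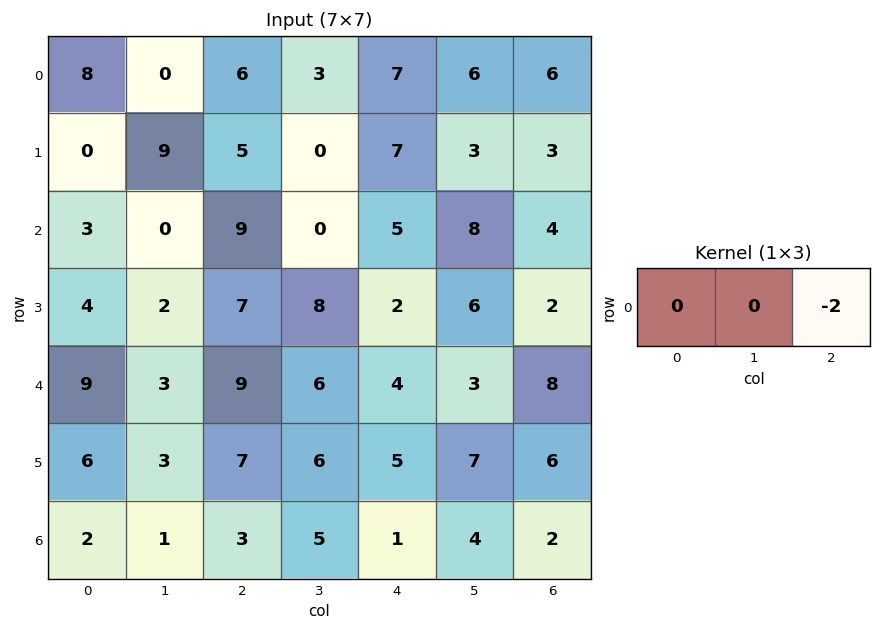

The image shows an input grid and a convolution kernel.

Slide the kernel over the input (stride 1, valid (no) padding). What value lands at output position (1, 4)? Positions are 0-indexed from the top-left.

The receptive field on the input at this output position is [7 3 3]. Elementwise product with the kernel and sum: 3·-2.

-6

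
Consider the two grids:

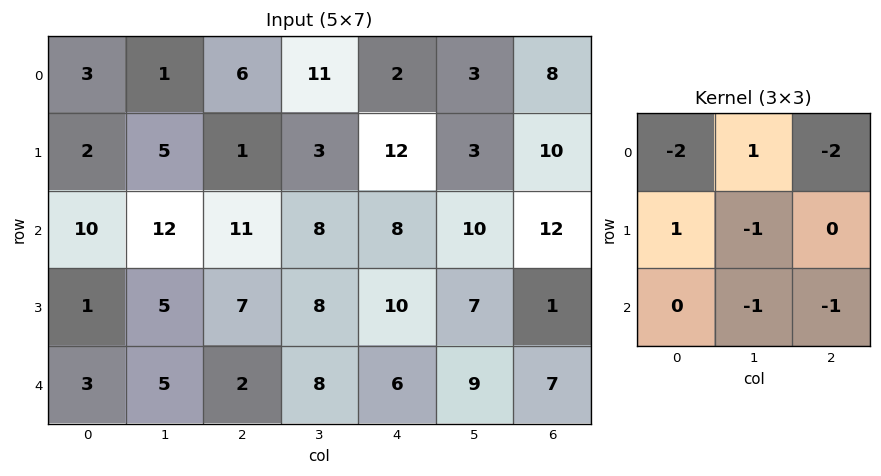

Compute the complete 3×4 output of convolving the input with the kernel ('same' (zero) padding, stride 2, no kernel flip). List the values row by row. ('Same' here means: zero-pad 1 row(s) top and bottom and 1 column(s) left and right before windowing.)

-10 -9 -6 -15
-24 -29 -17 1
-12 -16 -18 -11

Output[0,0]: The receptive field on the zero-padded input at this output position is [0 0 0 / 0 3 1 / 0 2 5]. Elementwise product with the kernel and sum: 0·-2 + 0·1 + 0·-2 + 0·1 + 3·-1 + 2·-1 + 5·-1.
Output[0,1]: The receptive field on the zero-padded input at this output position is [0 0 0 / 1 6 11 / 5 1 3]. Elementwise product with the kernel and sum: 0·-2 + 0·1 + 0·-2 + 1·1 + 6·-1 + 1·-1 + 3·-1.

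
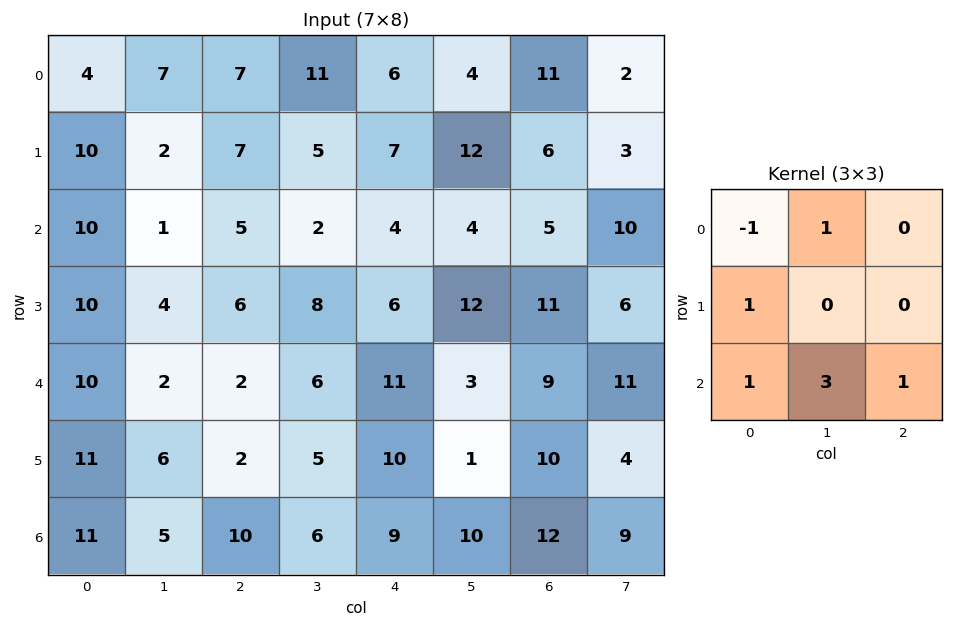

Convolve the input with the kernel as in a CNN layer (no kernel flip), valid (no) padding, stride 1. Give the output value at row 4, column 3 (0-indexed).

53

The receptive field on the input at this output position is [6 11 3 / 5 10 1 / 6 9 10]. Elementwise product with the kernel and sum: 6·-1 + 11·1 + 5·1 + 6·1 + 9·3 + 10·1.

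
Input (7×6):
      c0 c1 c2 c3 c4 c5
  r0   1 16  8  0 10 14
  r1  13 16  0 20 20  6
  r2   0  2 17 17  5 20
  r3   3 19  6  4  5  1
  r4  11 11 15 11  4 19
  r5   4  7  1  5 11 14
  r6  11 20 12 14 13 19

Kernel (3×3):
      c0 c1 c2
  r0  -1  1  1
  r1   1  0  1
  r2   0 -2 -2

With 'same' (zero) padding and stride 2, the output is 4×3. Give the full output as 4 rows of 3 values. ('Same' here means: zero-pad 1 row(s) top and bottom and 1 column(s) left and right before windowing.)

-42 -24 -38
-13 3 31
11 1 -18
31 33 53

Output[0,0]: The receptive field on the zero-padded input at this output position is [0 0 0 / 0 1 16 / 0 13 16]. Elementwise product with the kernel and sum: 0·-1 + 0·1 + 0·1 + 0·1 + 16·1 + 13·-2 + 16·-2.
Output[0,1]: The receptive field on the zero-padded input at this output position is [0 0 0 / 16 8 0 / 16 0 20]. Elementwise product with the kernel and sum: 0·-1 + 0·1 + 0·1 + 16·1 + 0·1 + 0·-2 + 20·-2.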